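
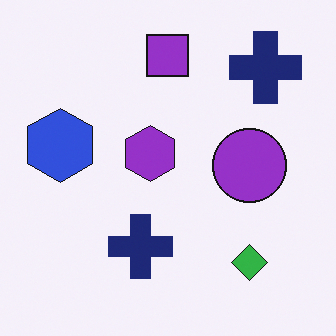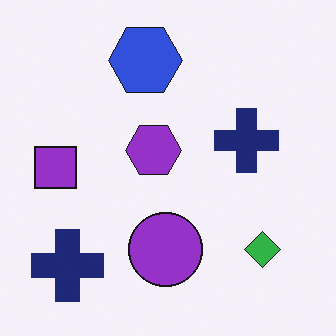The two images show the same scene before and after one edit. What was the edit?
The transformation is: transposed (reflected across the top-left ↔ bottom-right diagonal).

Shapes have swapped their row and column positions — what was in the top-right is now in the bottom-left — a diagonal reflection.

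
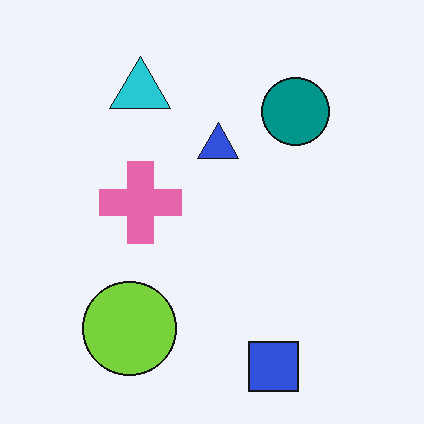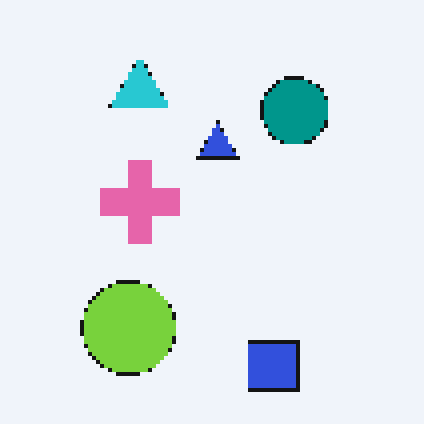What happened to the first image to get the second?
The image was mildly pixelated.

Shapes are reduced to large square blocks; fine edges and outlines are lost — a downscale-then-upscale (mosaic) effect.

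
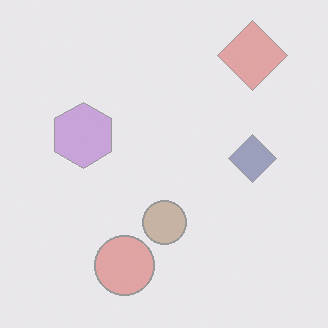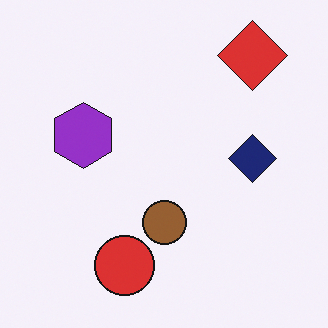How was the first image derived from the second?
This is the original image washed out (contrast reduced).

Tones are pushed toward mid-grey across the whole image — a global contrast change.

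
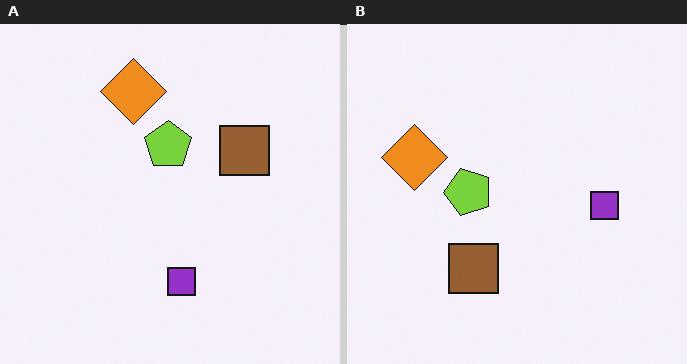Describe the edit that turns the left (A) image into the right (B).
The image was transposed (reflected across the top-left ↔ bottom-right diagonal).

Shapes have swapped their row and column positions — what was in the top-right is now in the bottom-left — a diagonal reflection.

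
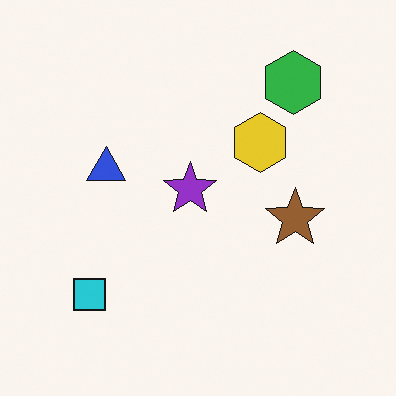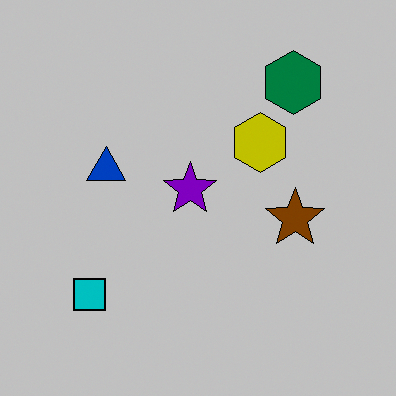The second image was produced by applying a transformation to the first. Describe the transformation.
It was aggressively posterized.

Each flat color has snapped to a coarser quantized level — most visibly, the near-white background has dropped to a flat grey.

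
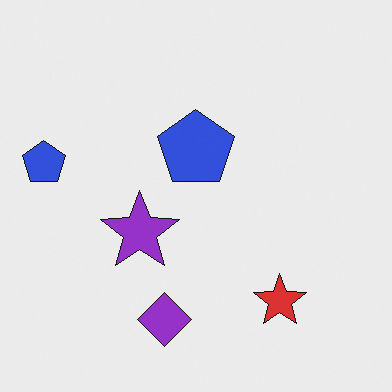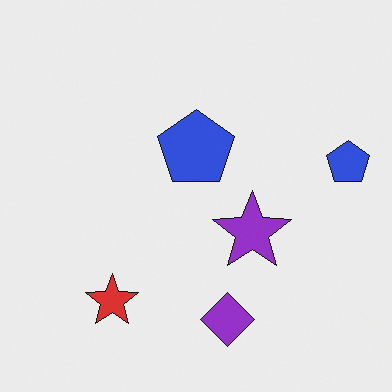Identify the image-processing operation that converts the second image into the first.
It was flipped horizontally (left ↔ right).

The red star is in the bottom-left of the second image and the bottom-right of the first — shapes on opposite sides of the vertical midline have swapped in a mirror flip.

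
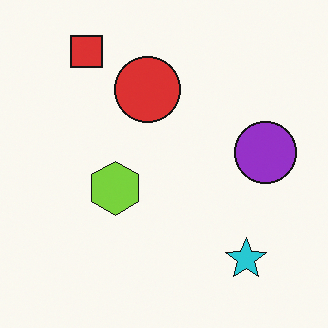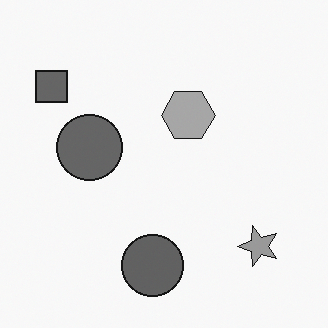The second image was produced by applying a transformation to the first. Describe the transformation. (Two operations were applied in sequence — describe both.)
The transformation is: transposed (reflected across the top-left ↔ bottom-right diagonal), then converted to grayscale.

Shapes have swapped their row and column positions — what was in the top-right is now in the bottom-left — a diagonal reflection. All color is removed — every shape is now a shade of grey.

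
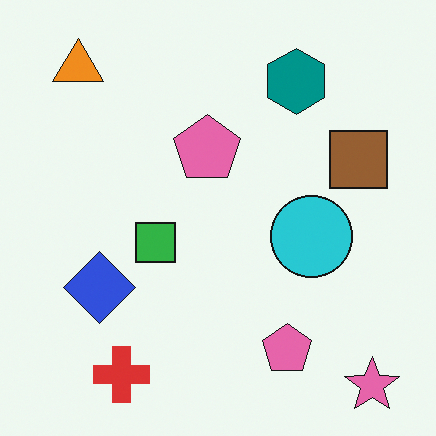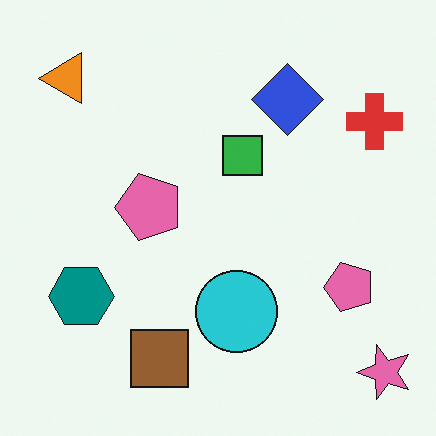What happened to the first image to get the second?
Transposed (reflected across the top-left ↔ bottom-right diagonal).

Shapes have swapped their row and column positions — what was in the top-right is now in the bottom-left — a diagonal reflection.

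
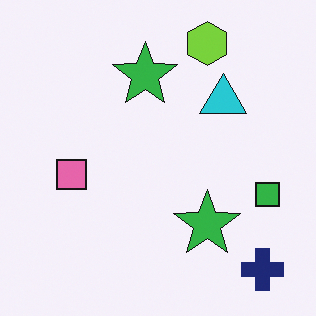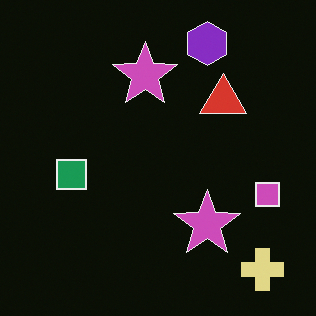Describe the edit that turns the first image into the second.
This is the original image color-inverted (negative).

The light background has become dark and every shape's color is its complement — a photographic negative.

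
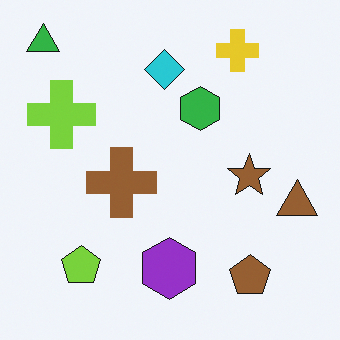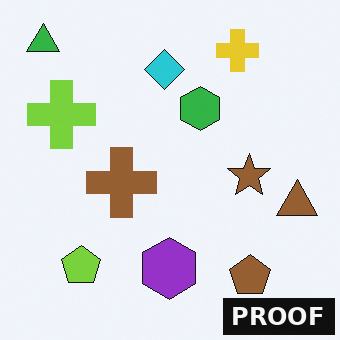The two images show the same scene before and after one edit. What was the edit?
Watermarked with the text "PROOF" in the lower-right corner.

A dark label reading "PROOF" appears in the lower-right corner.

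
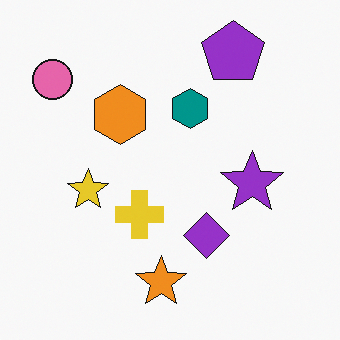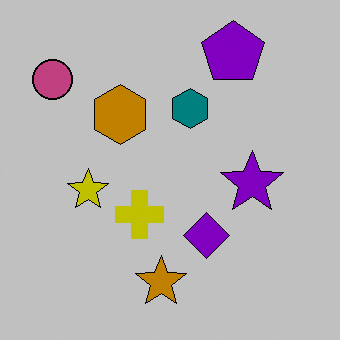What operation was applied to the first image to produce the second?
It was heavily posterized to just a handful of flat colors.

Each flat color has snapped to a coarser quantized level — most visibly, the near-white background has dropped to a flat grey.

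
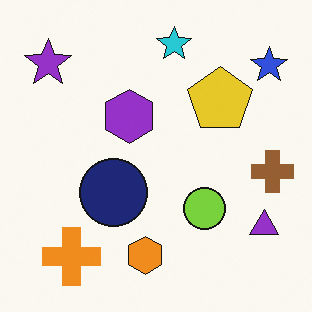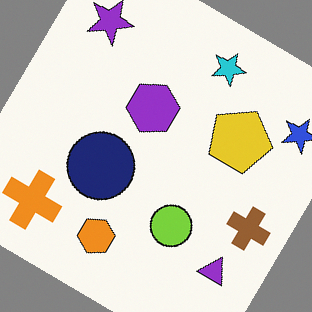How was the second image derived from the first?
Rotated clockwise by a large amount — several tens of degrees.

Every shape is tilted by the same angle and the image corners show triangular fill wedges — a whole-image rotation by a non-right angle.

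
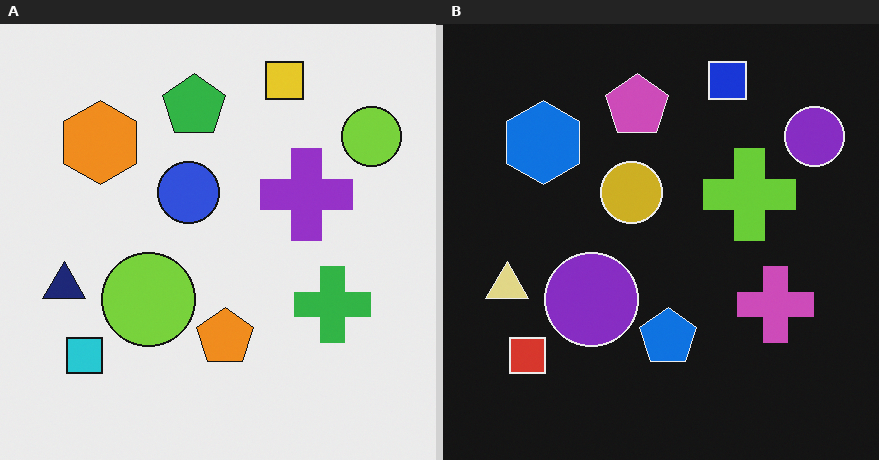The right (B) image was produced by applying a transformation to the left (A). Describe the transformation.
This is the original image color-inverted (negative).

The light background has become dark and every shape's color is its complement — a photographic negative.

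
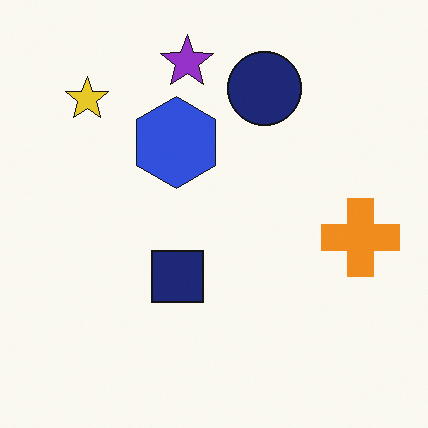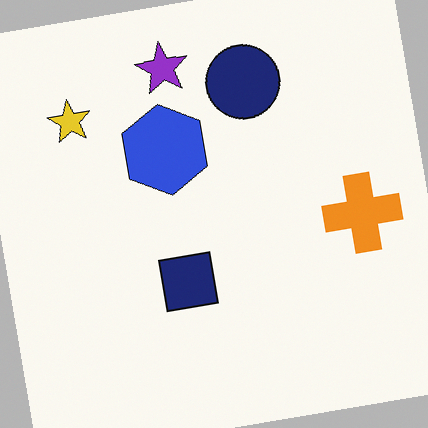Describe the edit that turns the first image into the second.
This is the original image rotated counter-clockwise by a slight angle.

Every shape is tilted by the same angle and the image corners show triangular fill wedges — a whole-image rotation by a non-right angle.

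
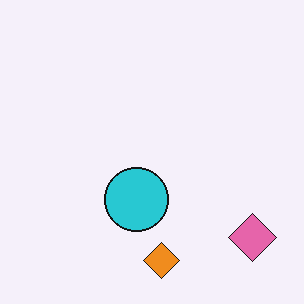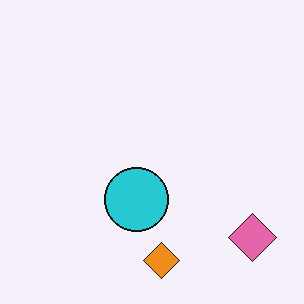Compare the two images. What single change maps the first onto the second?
JPEG-compressed with visible artifacts.

Blocky 8×8 compression artifacts appear around shape edges and the flat background shows ringing — characteristic JPEG degradation.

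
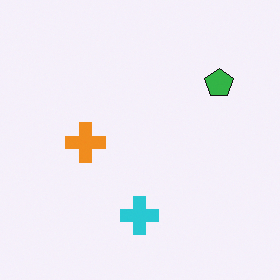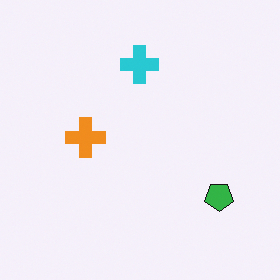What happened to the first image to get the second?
It was flipped vertically (top ↔ bottom).

The cyan cross is in the bottom of the first image and the top of the second — shapes on opposite sides of the horizontal midline have swapped in a mirror flip.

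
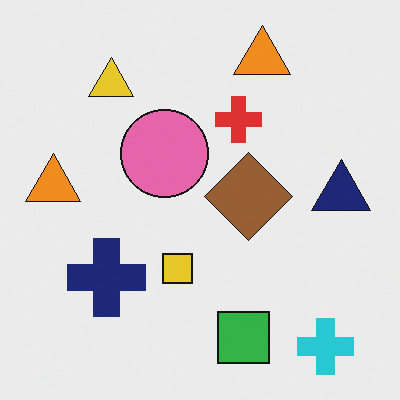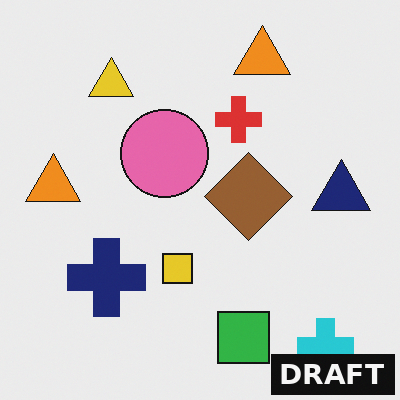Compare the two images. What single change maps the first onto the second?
The second image is the first watermarked with the text "DRAFT" in the lower-right corner.

A dark label reading "DRAFT" appears in the lower-right corner.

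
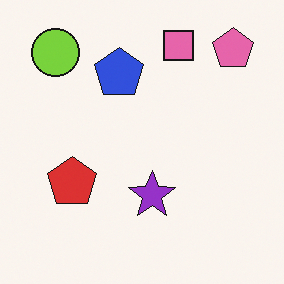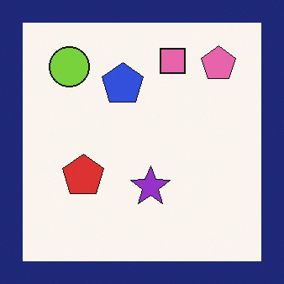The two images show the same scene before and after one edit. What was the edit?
The transformation is: framed with a navy border.

A solid navy frame runs around the edge of the second image, with the content slightly shrunk inside it.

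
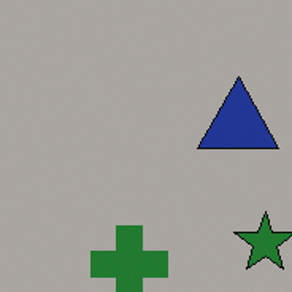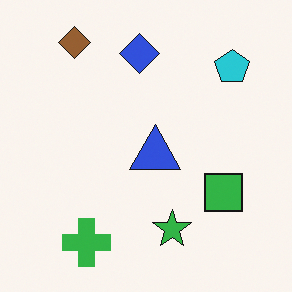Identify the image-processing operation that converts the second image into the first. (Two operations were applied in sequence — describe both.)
The image was darkened a lot, then cropped slightly and scaled back up.

Every pixel — background and shapes alike — is uniformly darkened. The visible shapes are larger and the field of view is narrower; shapes near the original edges may be partly or wholly outside the frame — a crop-and-rescale.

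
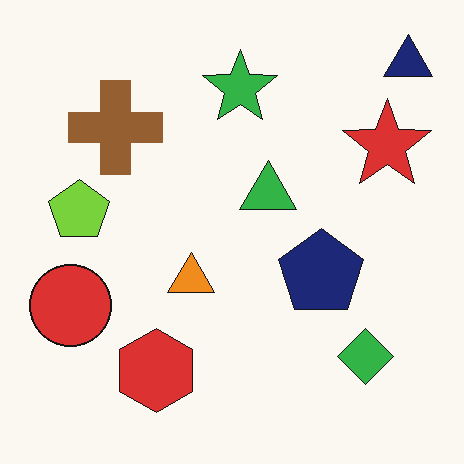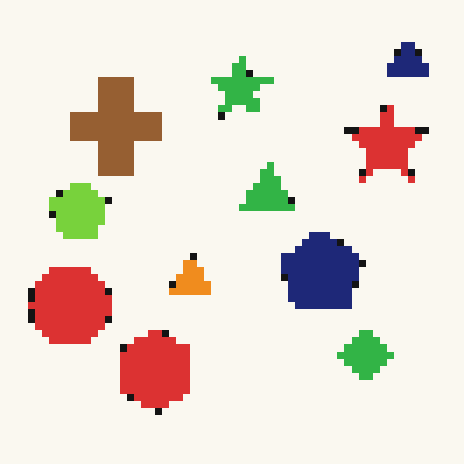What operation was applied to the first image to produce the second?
Pixelated into visible square blocks.

Shapes are reduced to large square blocks; fine edges and outlines are lost — a downscale-then-upscale (mosaic) effect.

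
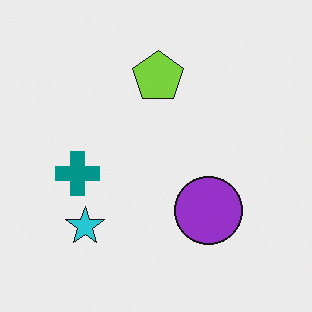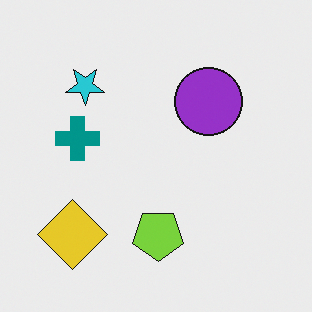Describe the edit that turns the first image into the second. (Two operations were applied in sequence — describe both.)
The transformation is: flipped vertically (top ↔ bottom), then overlaid with an additional yellow diamond.

The lime pentagon is in the top of the first image and the bottom of the second — shapes on opposite sides of the horizontal midline have swapped in a mirror flip. A yellow diamond appears in the second image that is absent from the first.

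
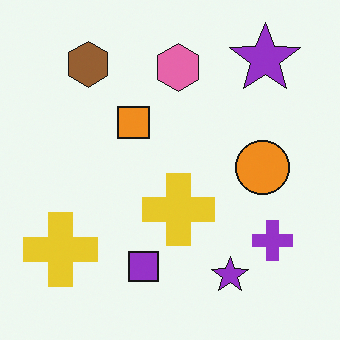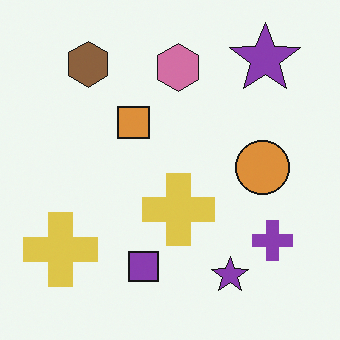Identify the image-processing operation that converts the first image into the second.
The second image is the first slightly desaturated.

All colors are more muted and greyish — a global saturation change.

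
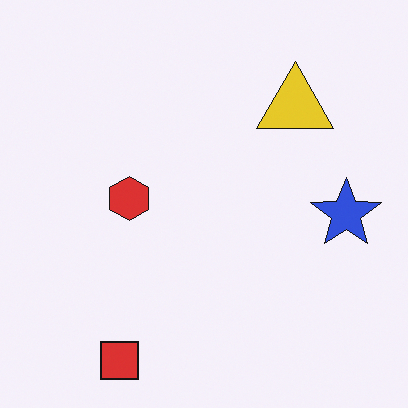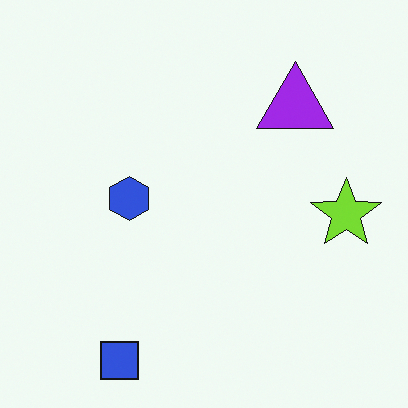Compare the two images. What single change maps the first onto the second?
It was hue-shifted by a large amount.

Every shape's color has rotated by the same amount around the hue wheel — a uniform hue shift.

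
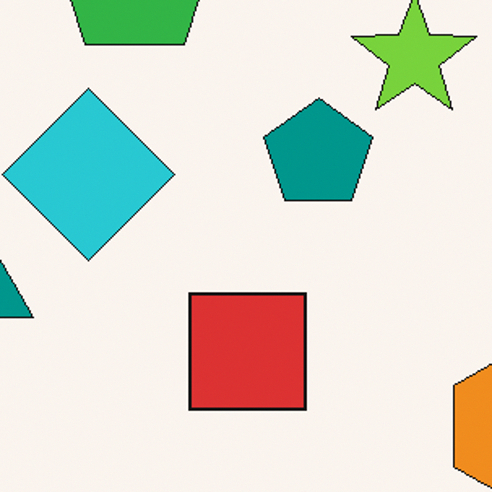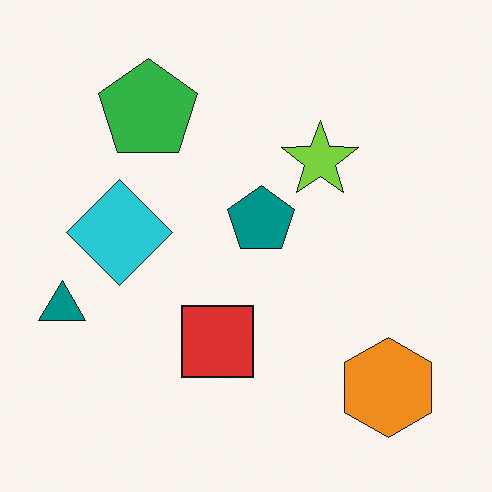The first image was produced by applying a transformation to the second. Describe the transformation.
It was cropped to a noticeably smaller region and rescaled.

The visible shapes are larger and the field of view is narrower; shapes near the original edges may be partly or wholly outside the frame — a crop-and-rescale.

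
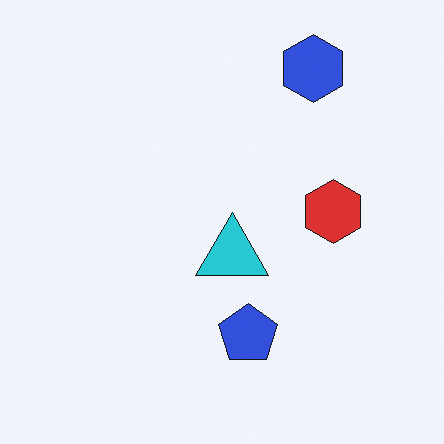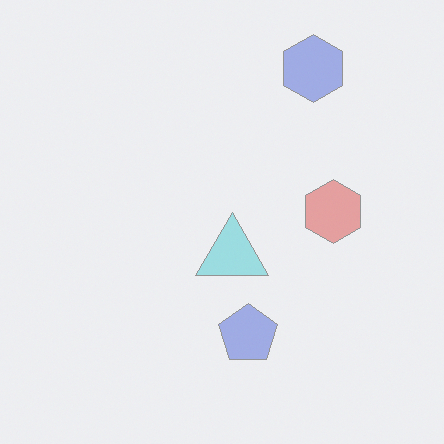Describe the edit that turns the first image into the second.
It was washed out (contrast reduced).

Tones are pushed toward mid-grey across the whole image — a global contrast change.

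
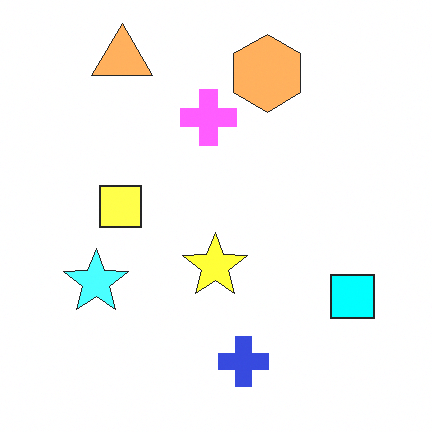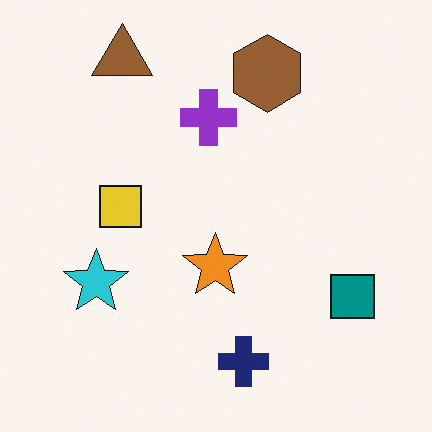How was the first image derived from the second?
It was substantially brightened.

Every pixel — background and shapes alike — is uniformly brightened.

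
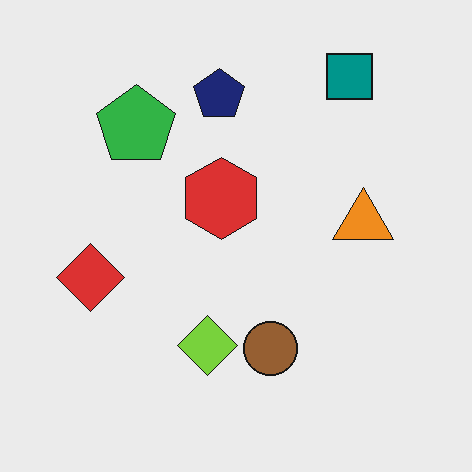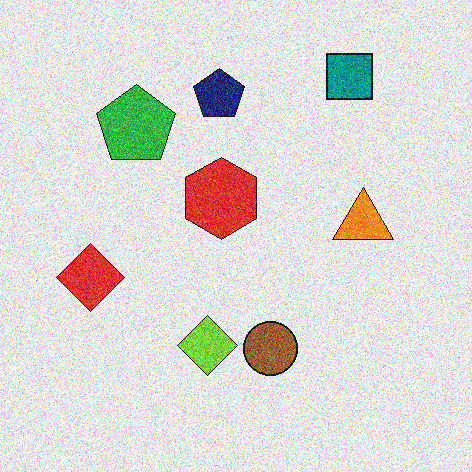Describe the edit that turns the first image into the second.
The transformation is: degraded with heavy additive noise.

Random speckle covers the whole image, including the flat background.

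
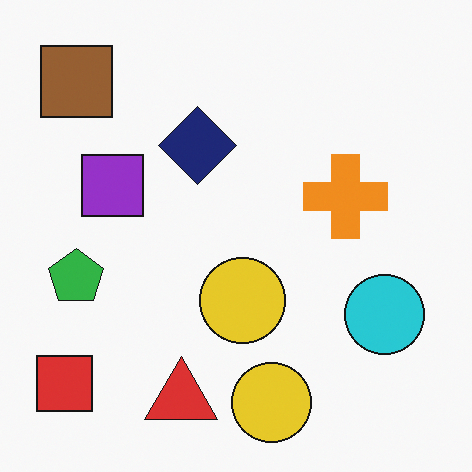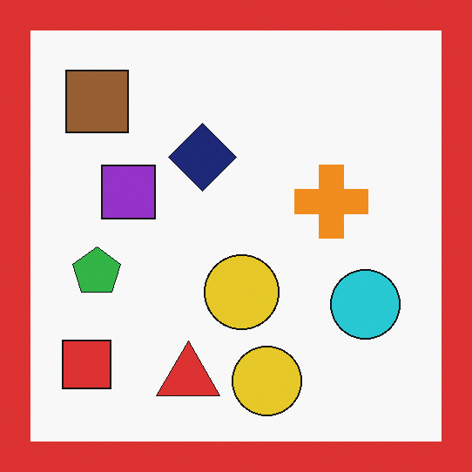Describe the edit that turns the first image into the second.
It was framed with a red border.

A solid red frame runs around the edge of the second image, with the content slightly shrunk inside it.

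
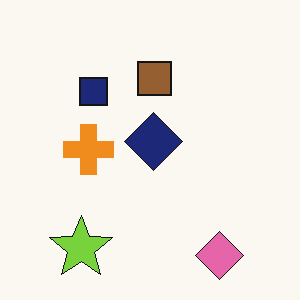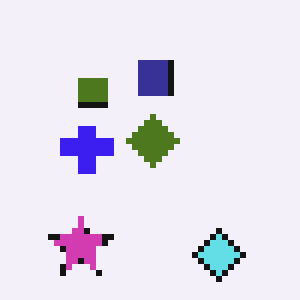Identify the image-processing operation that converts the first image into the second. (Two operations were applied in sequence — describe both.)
The transformation is: hue-shifted through roughly half the color wheel, then pixelated into visible square blocks.

Every shape's color has rotated by the same amount around the hue wheel — a uniform hue shift. Shapes are reduced to large square blocks; fine edges and outlines are lost — a downscale-then-upscale (mosaic) effect.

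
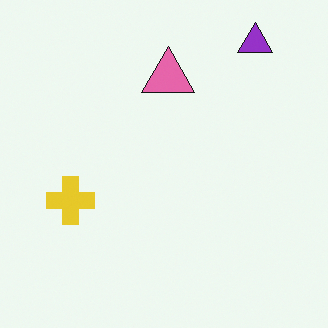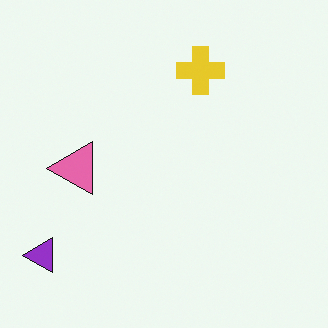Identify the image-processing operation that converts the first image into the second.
The image was transposed (reflected across the top-left ↔ bottom-right diagonal).

Shapes have swapped their row and column positions — what was in the top-right is now in the bottom-left — a diagonal reflection.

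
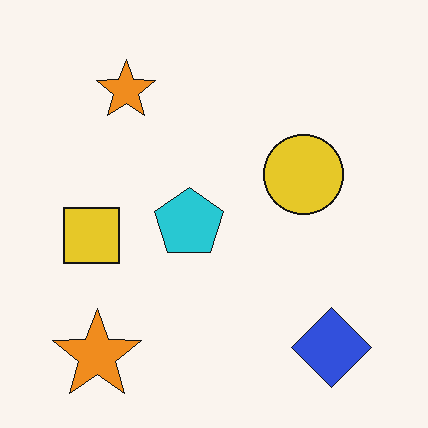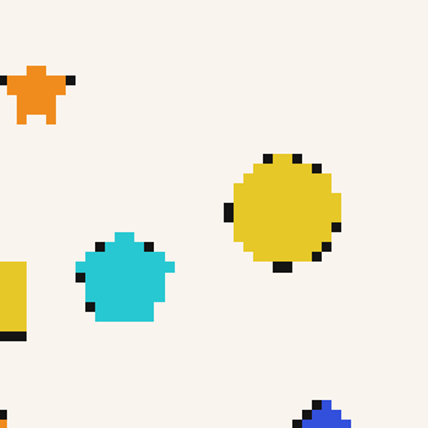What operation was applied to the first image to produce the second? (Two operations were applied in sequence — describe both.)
The transformation is: moderately pixelated, then cropped slightly and scaled back up.

Shapes are reduced to large square blocks; fine edges and outlines are lost — a downscale-then-upscale (mosaic) effect. The visible shapes are larger and the field of view is narrower; shapes near the original edges may be partly or wholly outside the frame — a crop-and-rescale.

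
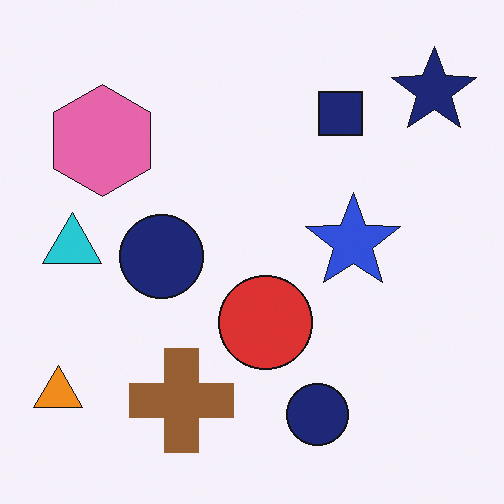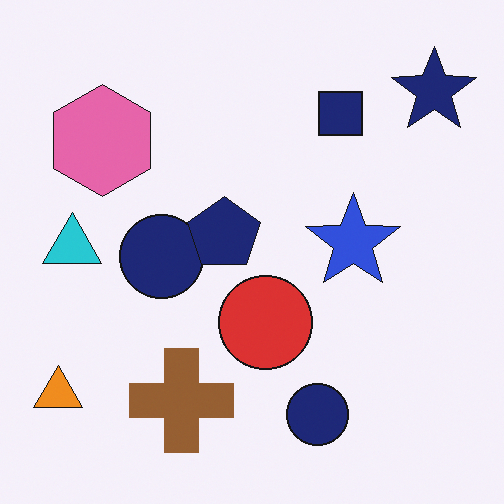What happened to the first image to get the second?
The second image is the first overlaid with an additional navy pentagon.

A navy pentagon appears in the second image that is absent from the first.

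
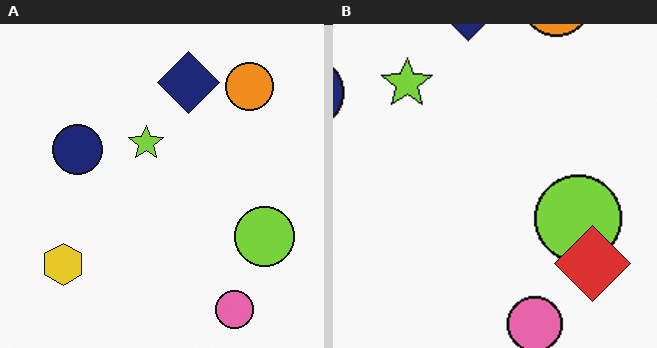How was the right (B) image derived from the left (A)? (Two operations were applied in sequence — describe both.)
This is the original image cropped to a modestly smaller region and rescaled, then overlaid with an additional red diamond.

The visible shapes are larger and the field of view is narrower; shapes near the original edges may be partly or wholly outside the frame — a crop-and-rescale. A red diamond appears in the right (B) image that is absent from the left (A).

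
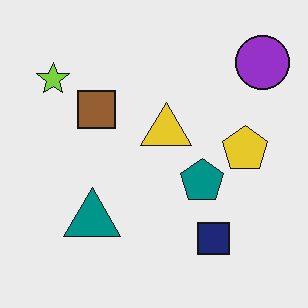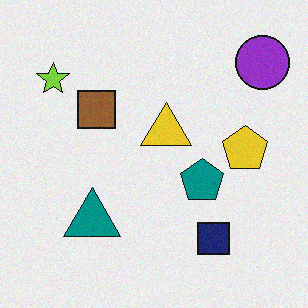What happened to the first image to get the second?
This is the original image degraded with a light layer of grain.

Random speckle covers the whole image, including the flat background.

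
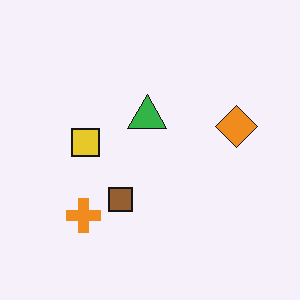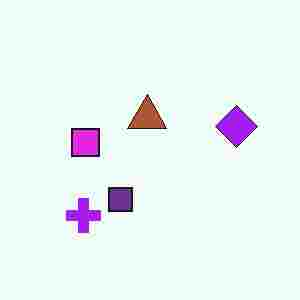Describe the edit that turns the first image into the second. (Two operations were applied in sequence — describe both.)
It was hue-shifted through roughly half the color wheel, then degraded with heavy JPEG compression.

Every shape's color has rotated by the same amount around the hue wheel — a uniform hue shift. Blocky 8×8 compression artifacts appear around shape edges and the flat background shows ringing — characteristic JPEG degradation.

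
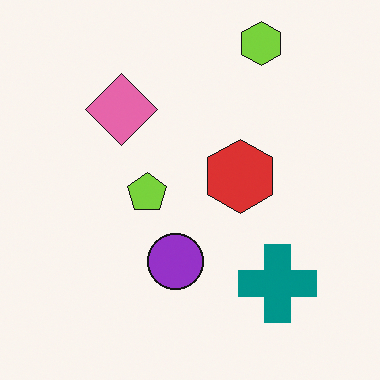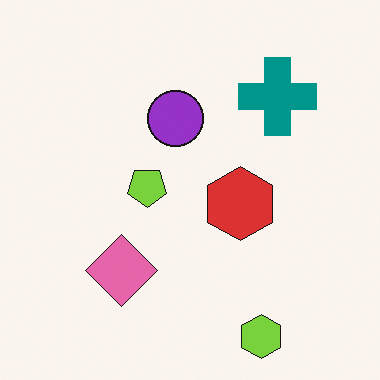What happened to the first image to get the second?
The image was flipped vertically (top ↔ bottom).

The lime hexagon is in the top-right of the first image and the bottom-right of the second — shapes on opposite sides of the horizontal midline have swapped in a mirror flip.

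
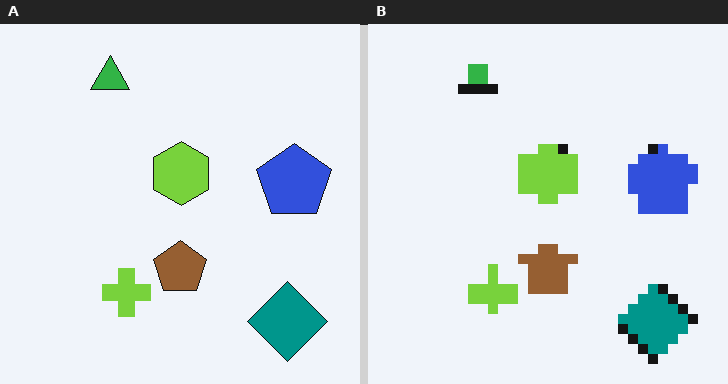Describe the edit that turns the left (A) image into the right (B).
Coarsely pixelated.

Shapes are reduced to large square blocks; fine edges and outlines are lost — a downscale-then-upscale (mosaic) effect.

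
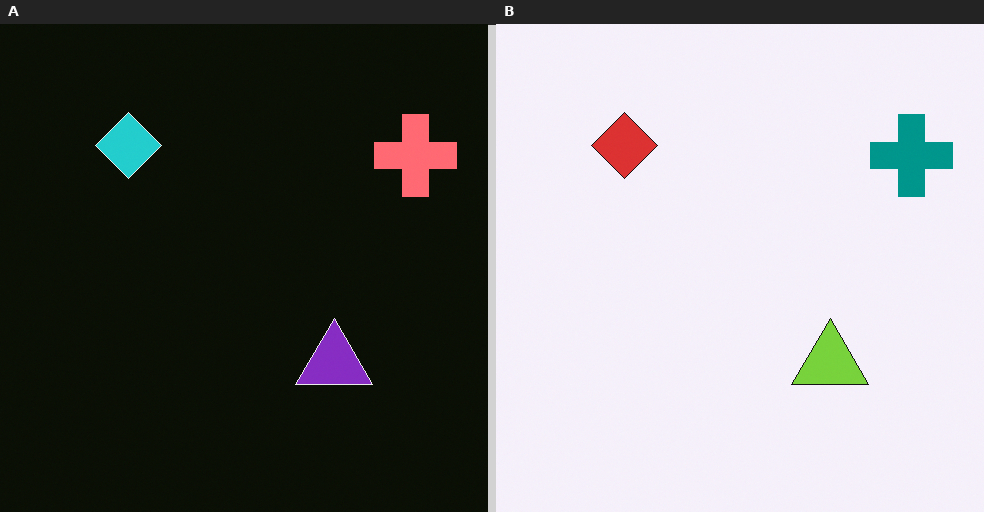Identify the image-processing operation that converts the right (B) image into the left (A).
The left (A) image is the right (B) color-inverted (negative).

The light background has become dark and every shape's color is its complement — a photographic negative.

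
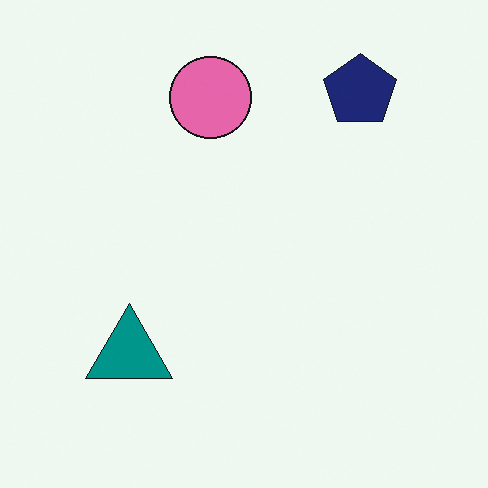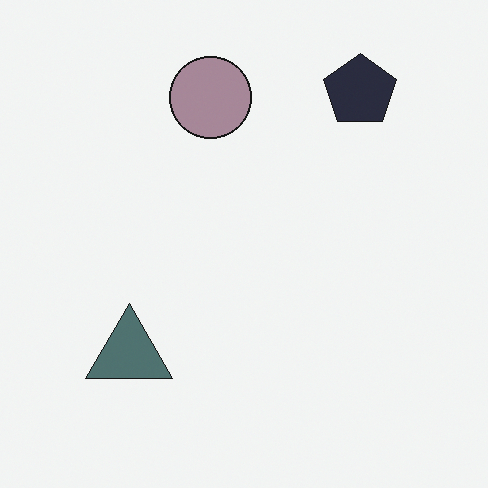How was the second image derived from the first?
Made much more muted (saturation change).

All colors are more muted and greyish — a global saturation change.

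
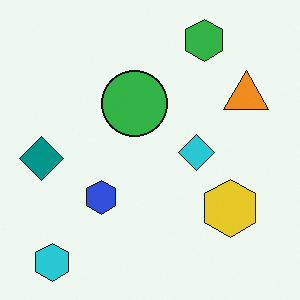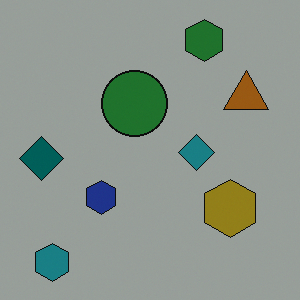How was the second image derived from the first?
The image was darkened a lot.

Every pixel — background and shapes alike — is uniformly darkened.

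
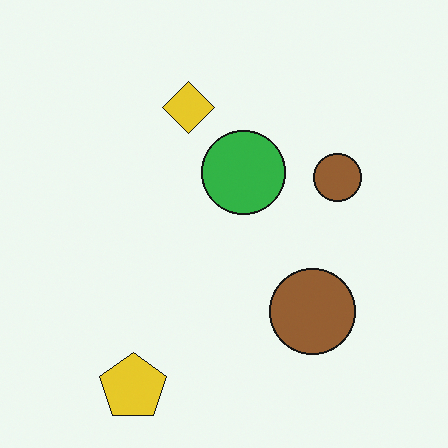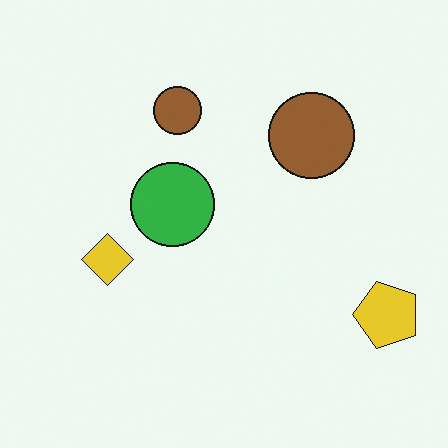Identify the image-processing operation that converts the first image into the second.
The second image is the first rotated 90° counter-clockwise.

The yellow pentagon sits in the bottom-left of the first image and the bottom-right of the second — consistent with a whole-image 90° counter-clockwise rotation.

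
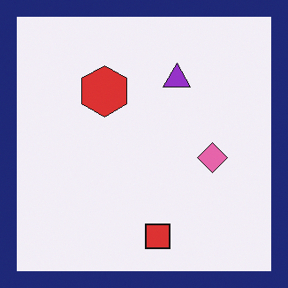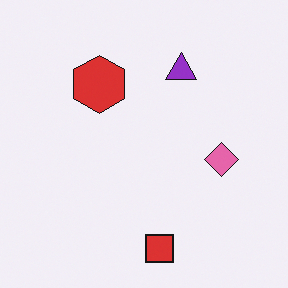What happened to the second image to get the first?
The transformation is: framed with a navy border.

A solid navy frame runs around the edge of the first image, with the content slightly shrunk inside it.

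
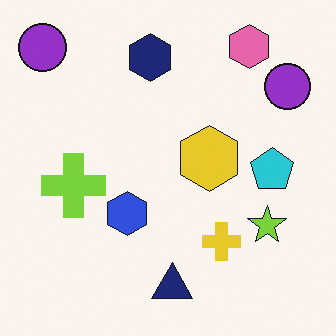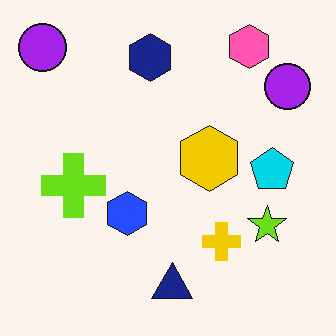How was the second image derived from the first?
The second image is the first slightly oversaturated.

All colors are more vivid — a global saturation change.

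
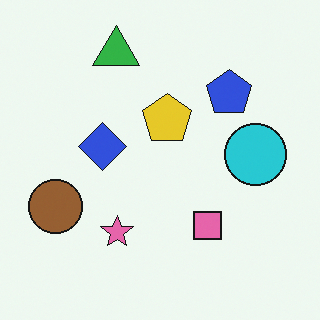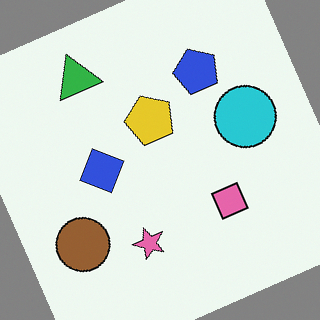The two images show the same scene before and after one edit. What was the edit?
This is the original image rotated counter-clockwise by a clearly visible amount.

Every shape is tilted by the same angle and the image corners show triangular fill wedges — a whole-image rotation by a non-right angle.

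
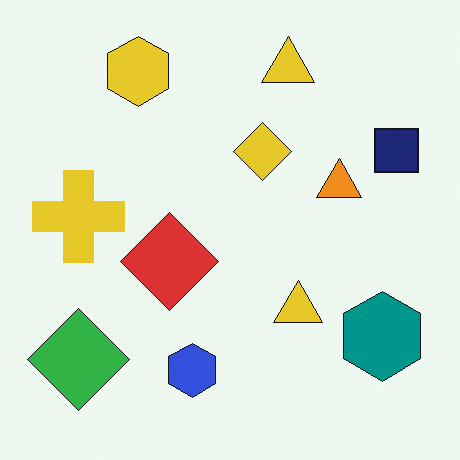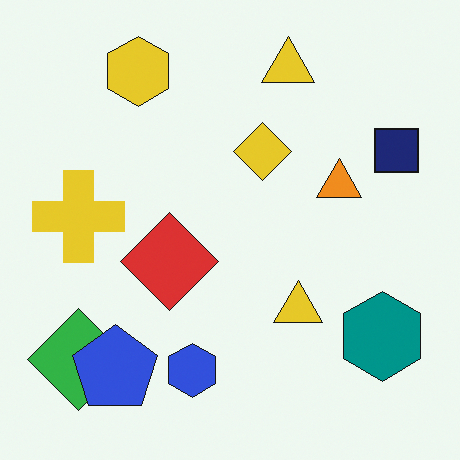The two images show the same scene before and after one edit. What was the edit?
The image was overlaid with an additional blue pentagon.

A blue pentagon appears in the second image that is absent from the first.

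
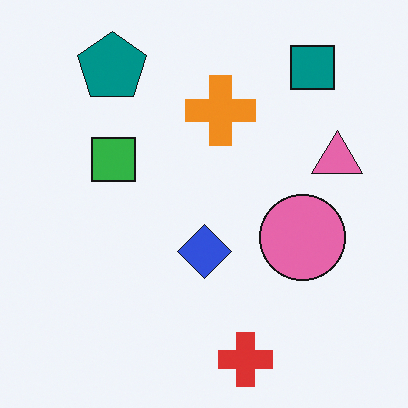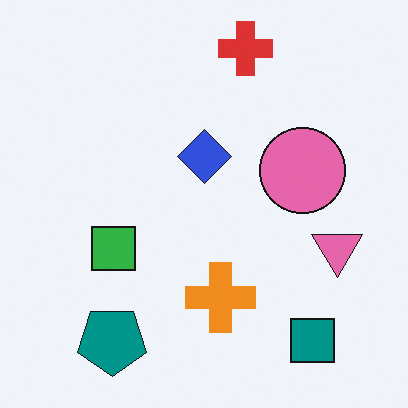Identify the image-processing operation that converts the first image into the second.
The transformation is: flipped vertically (top ↔ bottom).

The red cross is in the bottom of the first image and the top of the second — shapes on opposite sides of the horizontal midline have swapped in a mirror flip.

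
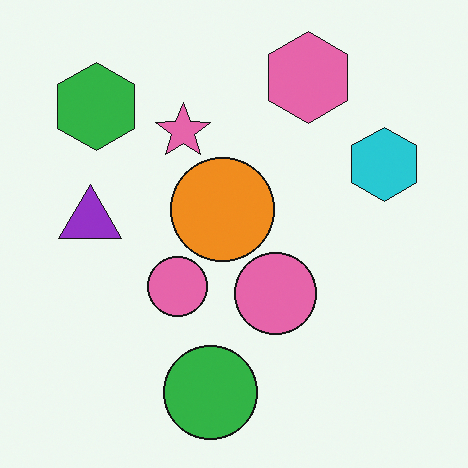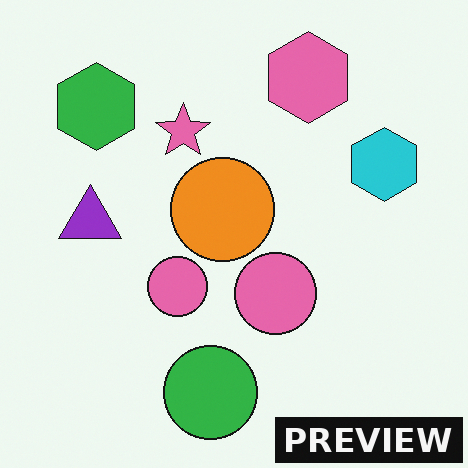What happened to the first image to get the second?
It was watermarked with the text "PREVIEW" in the lower-right corner.

A dark label reading "PREVIEW" appears in the lower-right corner.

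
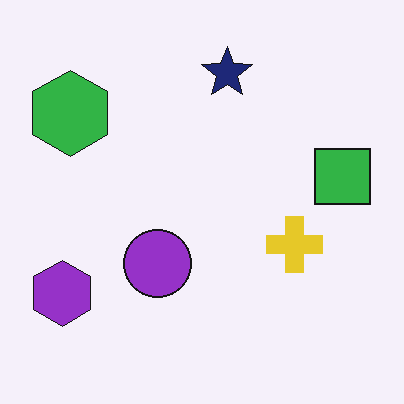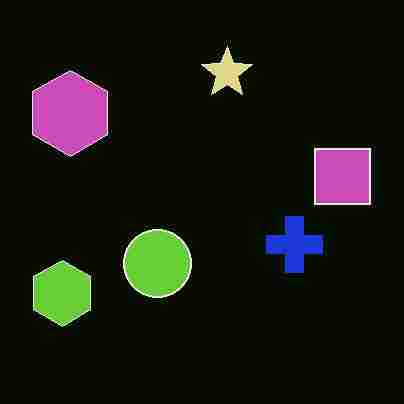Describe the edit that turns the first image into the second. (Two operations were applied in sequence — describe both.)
This is the original image color-inverted (negative), then heavily JPEG-compressed with obvious blocking artifacts.

The light background has become dark and every shape's color is its complement — a photographic negative. Blocky 8×8 compression artifacts appear around shape edges and the flat background shows ringing — characteristic JPEG degradation.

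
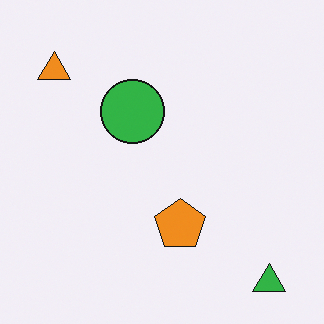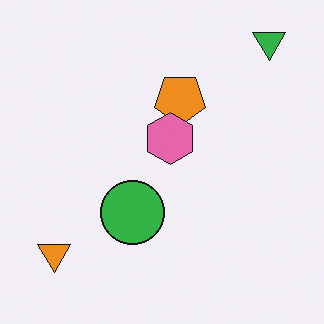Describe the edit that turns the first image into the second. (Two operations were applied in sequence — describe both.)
The second image is the first flipped vertically (top ↔ bottom), then overlaid with an additional pink hexagon.

The green triangle is in the bottom-right of the first image and the top-right of the second — shapes on opposite sides of the horizontal midline have swapped in a mirror flip. A pink hexagon appears in the second image that is absent from the first.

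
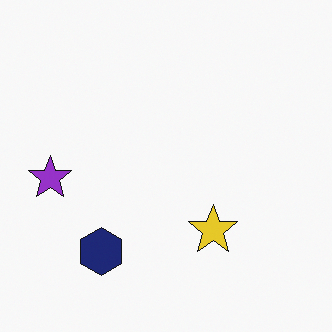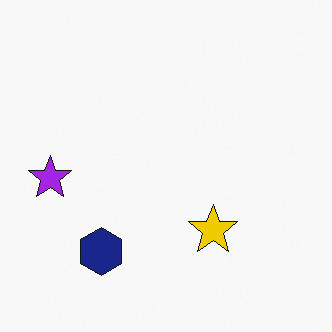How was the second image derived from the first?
Slightly oversaturated.

All colors are more vivid — a global saturation change.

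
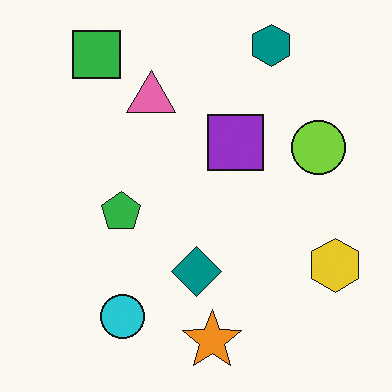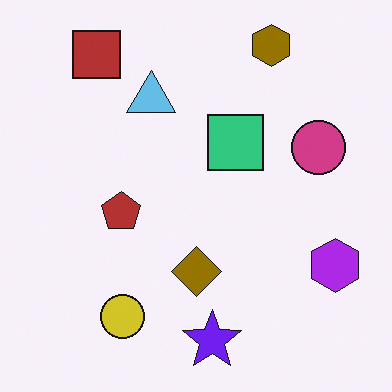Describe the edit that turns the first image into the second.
This is the original image hue-shifted through roughly half the color wheel.

Every shape's color has rotated by the same amount around the hue wheel — a uniform hue shift.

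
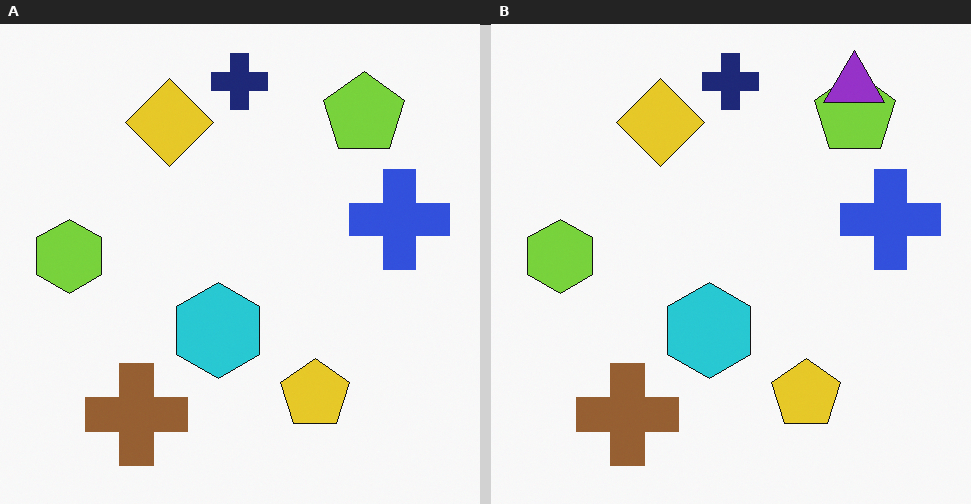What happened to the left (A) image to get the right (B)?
This is the original image overlaid with an additional purple triangle.

A purple triangle appears in the right (B) image that is absent from the left (A).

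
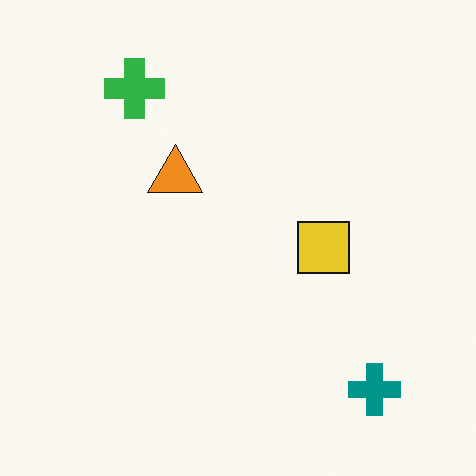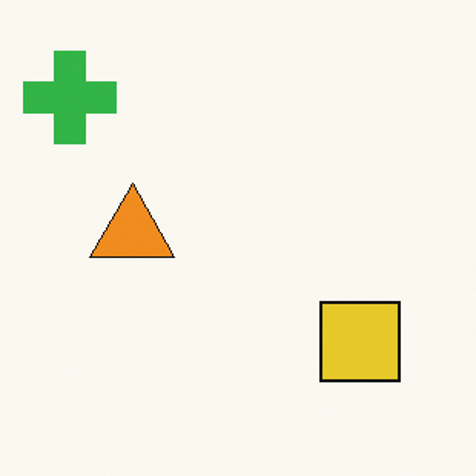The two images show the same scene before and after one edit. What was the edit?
This is the original image cropped slightly and scaled back up.

The visible shapes are larger and the field of view is narrower; shapes near the original edges may be partly or wholly outside the frame — a crop-and-rescale.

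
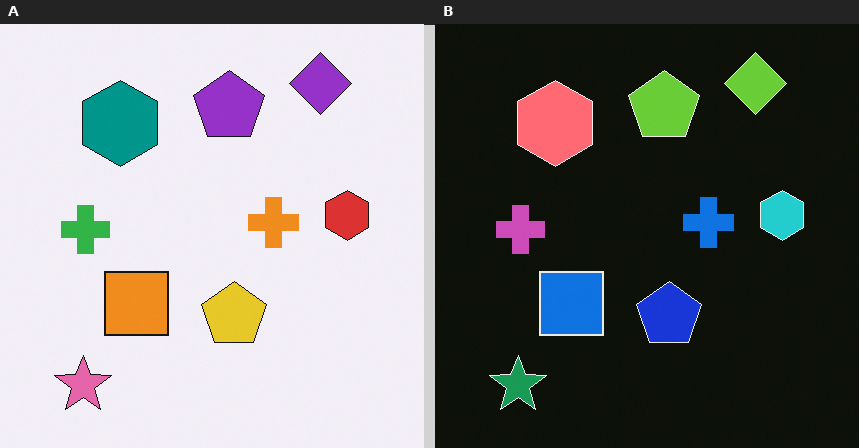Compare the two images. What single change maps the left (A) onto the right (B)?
The right (B) image is the left (A) color-inverted (negative).

The light background has become dark and every shape's color is its complement — a photographic negative.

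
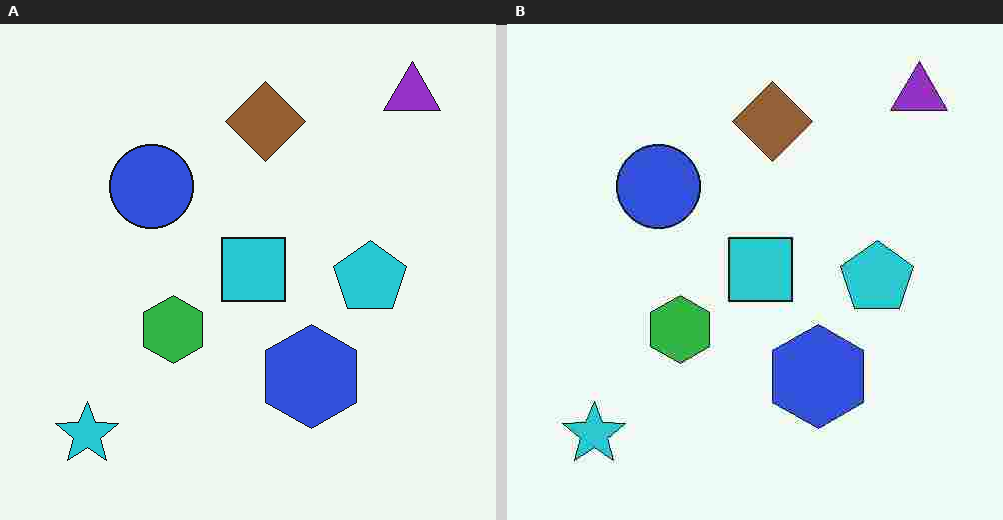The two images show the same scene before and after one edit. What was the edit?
The right (B) image is the left (A) degraded with heavy JPEG compression.

Blocky 8×8 compression artifacts appear around shape edges and the flat background shows ringing — characteristic JPEG degradation.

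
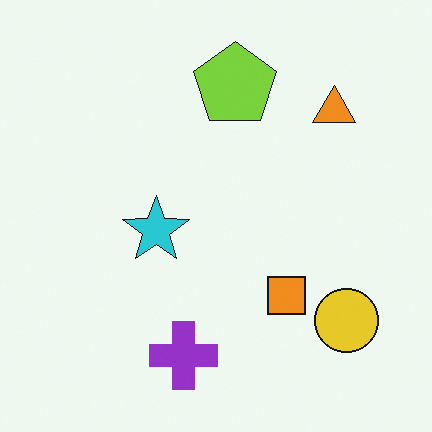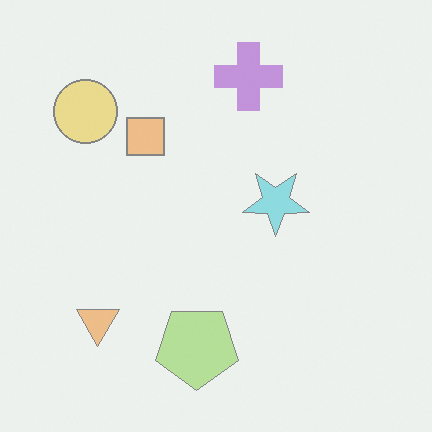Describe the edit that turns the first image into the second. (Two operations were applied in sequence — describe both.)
Given much lower contrast, then rotated 180°.

Tones are pushed toward mid-grey across the whole image — a global contrast change. The yellow circle sits in the bottom-right of the first image and the top-left of the second — consistent with a whole-image 180° rotation.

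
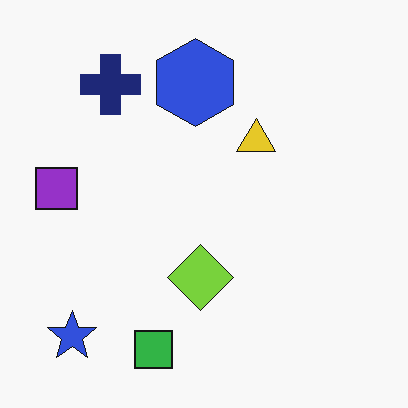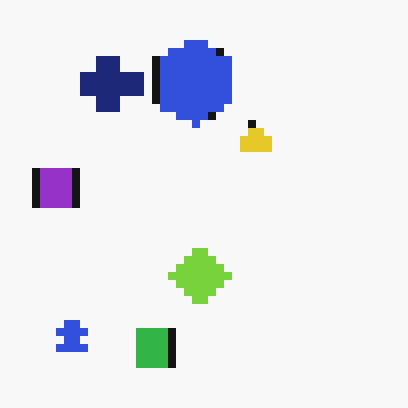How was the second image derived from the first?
The image was moderately pixelated.

Shapes are reduced to large square blocks; fine edges and outlines are lost — a downscale-then-upscale (mosaic) effect.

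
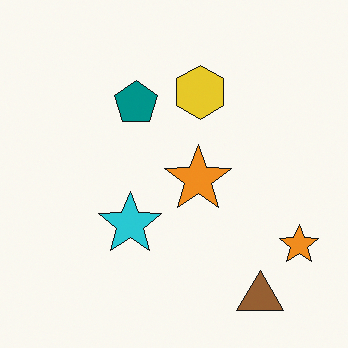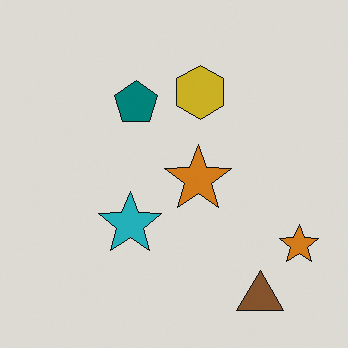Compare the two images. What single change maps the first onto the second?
The second image is the first darkened a little.

Every pixel — background and shapes alike — is uniformly darkened.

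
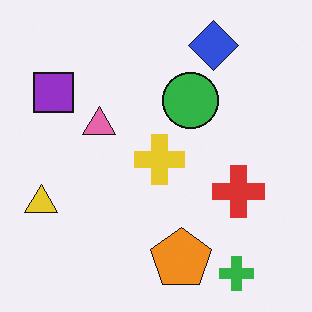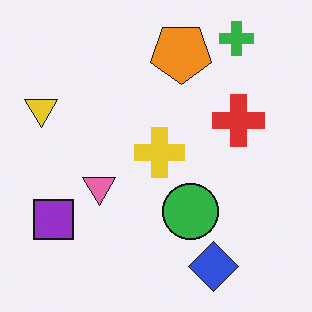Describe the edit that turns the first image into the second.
Flipped vertically (top ↔ bottom).

The green cross is in the bottom-right of the first image and the top-right of the second — shapes on opposite sides of the horizontal midline have swapped in a mirror flip.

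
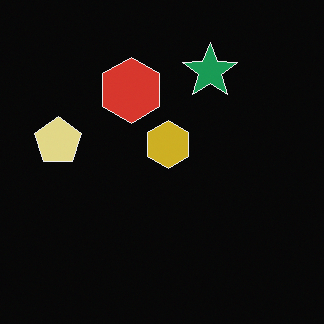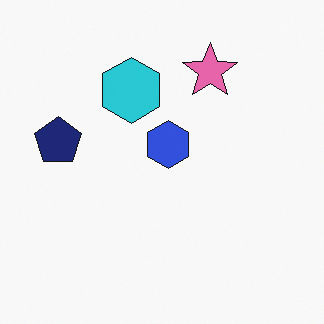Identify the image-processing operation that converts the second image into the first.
The image was color-inverted (negative).

The light background has become dark and every shape's color is its complement — a photographic negative.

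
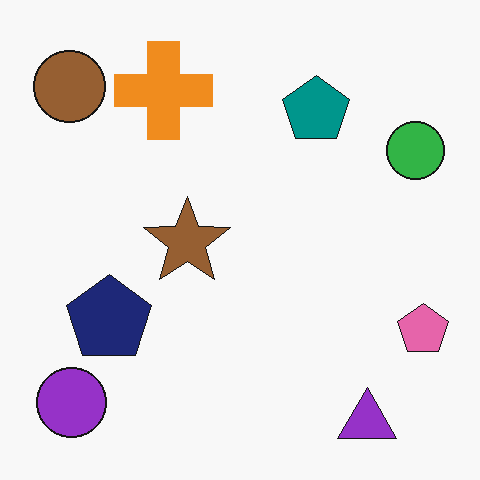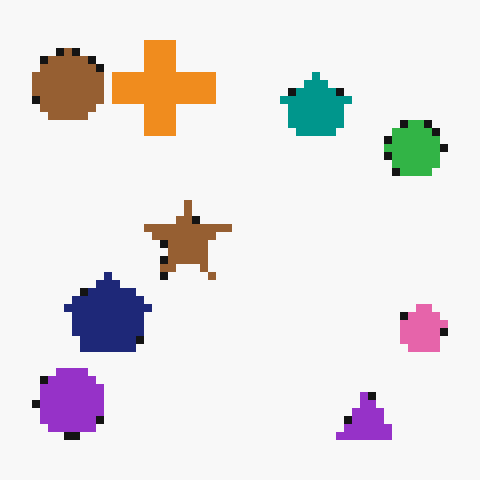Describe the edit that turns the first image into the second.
It was moderately pixelated.

Shapes are reduced to large square blocks; fine edges and outlines are lost — a downscale-then-upscale (mosaic) effect.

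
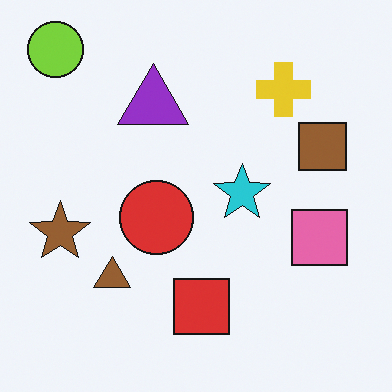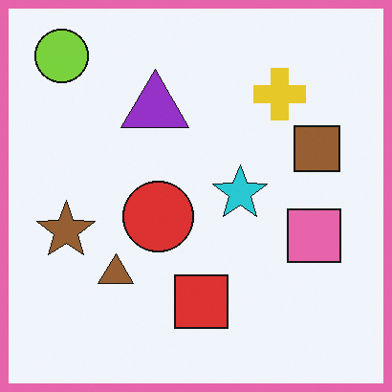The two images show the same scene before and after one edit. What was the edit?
The second image is the first framed with a pink border.

A solid pink frame runs around the edge of the second image, with the content slightly shrunk inside it.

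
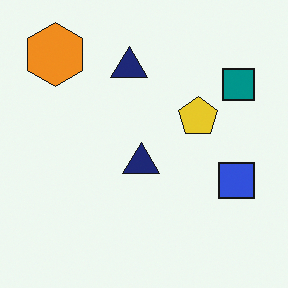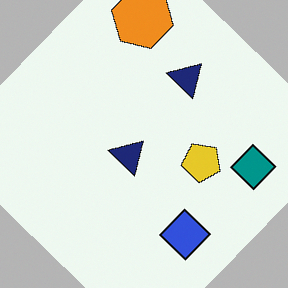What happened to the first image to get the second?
The transformation is: rotated clockwise by a large amount — several tens of degrees.

Every shape is tilted by the same angle and the image corners show triangular fill wedges — a whole-image rotation by a non-right angle.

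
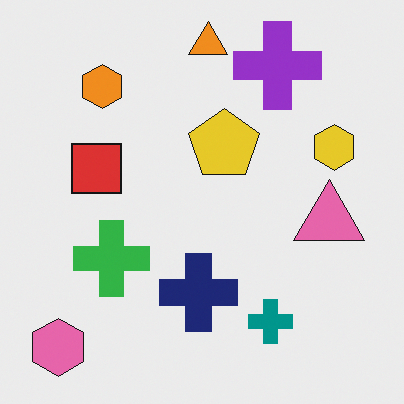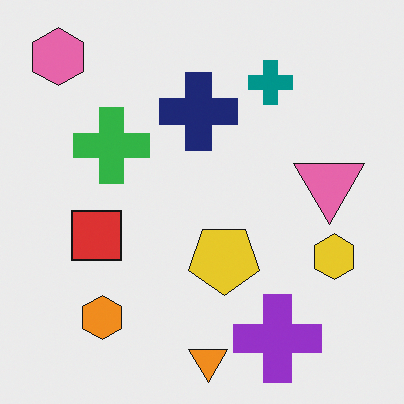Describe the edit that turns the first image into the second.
The transformation is: flipped vertically (top ↔ bottom).

The orange triangle is in the top of the first image and the bottom of the second — shapes on opposite sides of the horizontal midline have swapped in a mirror flip.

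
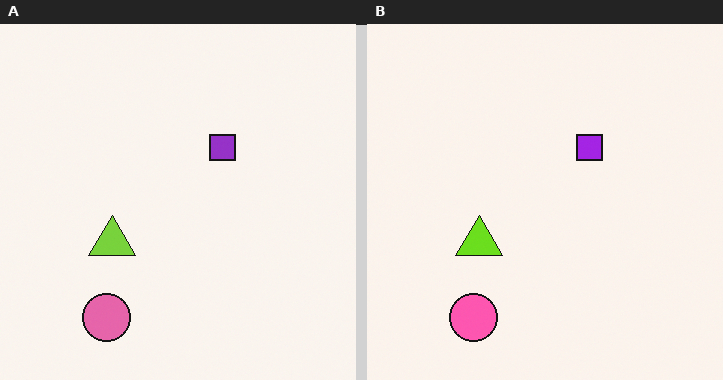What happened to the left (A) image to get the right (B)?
The image was slightly oversaturated.

All colors are more vivid — a global saturation change.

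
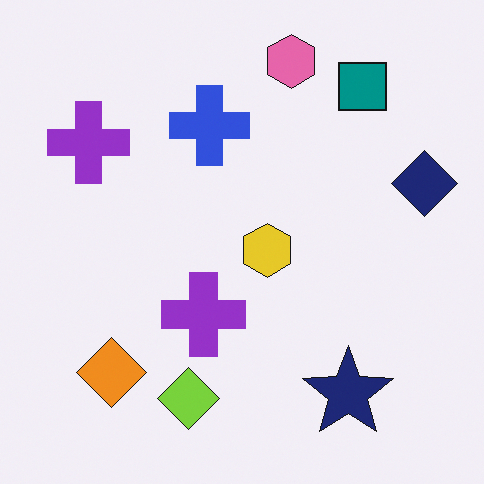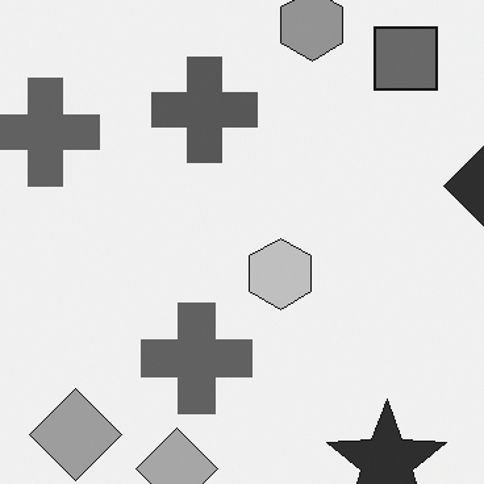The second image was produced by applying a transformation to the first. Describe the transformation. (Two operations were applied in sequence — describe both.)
It was converted to grayscale, then cropped to a modestly smaller region and rescaled.

All color is removed — every shape is now a shade of grey. The visible shapes are larger and the field of view is narrower; shapes near the original edges may be partly or wholly outside the frame — a crop-and-rescale.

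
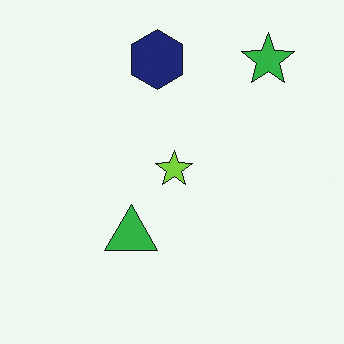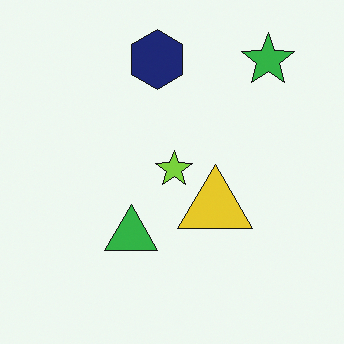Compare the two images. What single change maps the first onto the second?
It was overlaid with an additional yellow triangle.

A yellow triangle appears in the second image that is absent from the first.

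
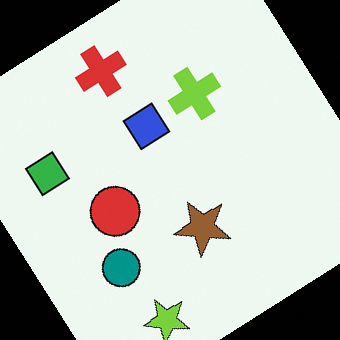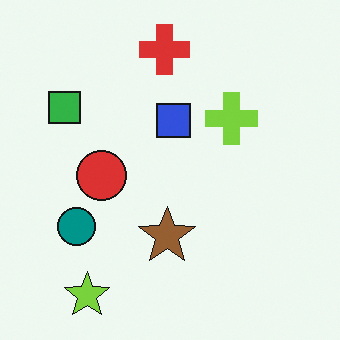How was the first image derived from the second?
It was rotated counter-clockwise by a large amount — several tens of degrees.

Every shape is tilted by the same angle and the image corners show triangular fill wedges — a whole-image rotation by a non-right angle.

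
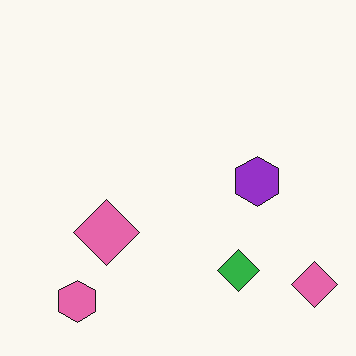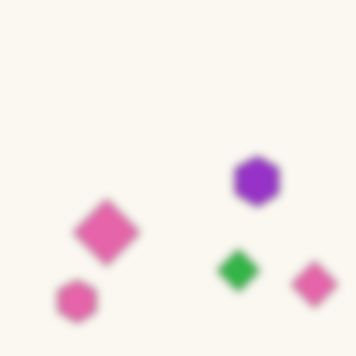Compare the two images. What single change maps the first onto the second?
The image was moderately blurred.

Shape edges and outlines are uniformly softened across the whole image.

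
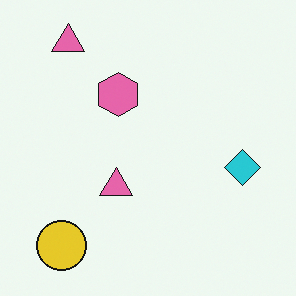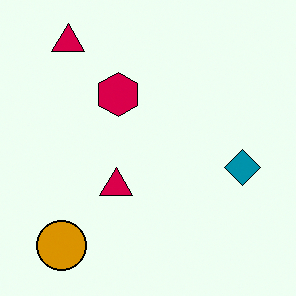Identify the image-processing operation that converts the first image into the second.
This is the original image boosted in contrast.

Tones are pushed away from mid-grey across the whole image — a global contrast change.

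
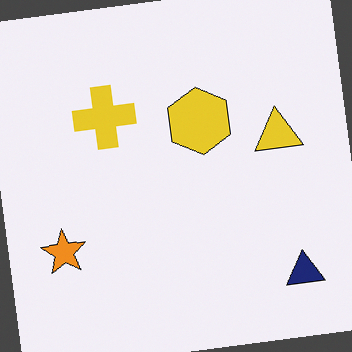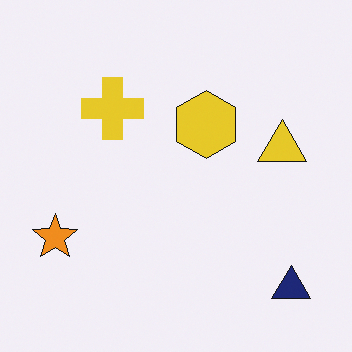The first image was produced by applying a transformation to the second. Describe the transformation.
This is the original image rotated counter-clockwise by a few degrees.

Every shape is tilted by the same angle and the image corners show triangular fill wedges — a whole-image rotation by a non-right angle.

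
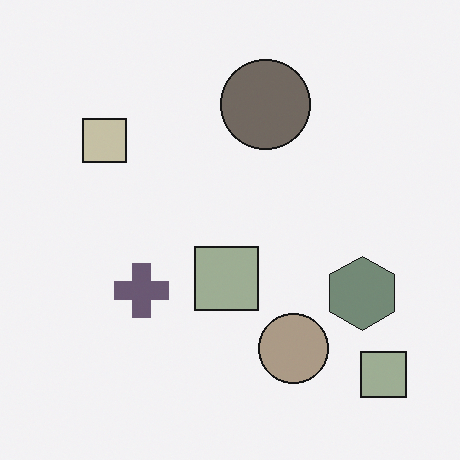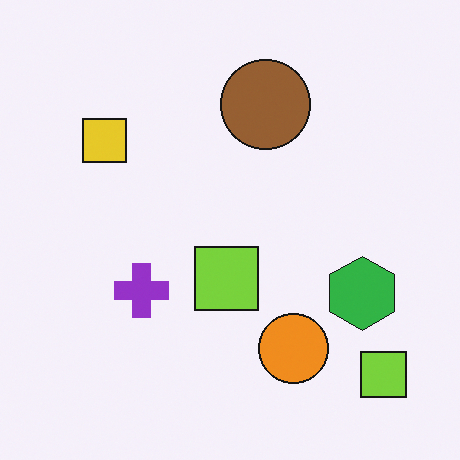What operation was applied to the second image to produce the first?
The transformation is: made much more muted (saturation change).

All colors are more muted and greyish — a global saturation change.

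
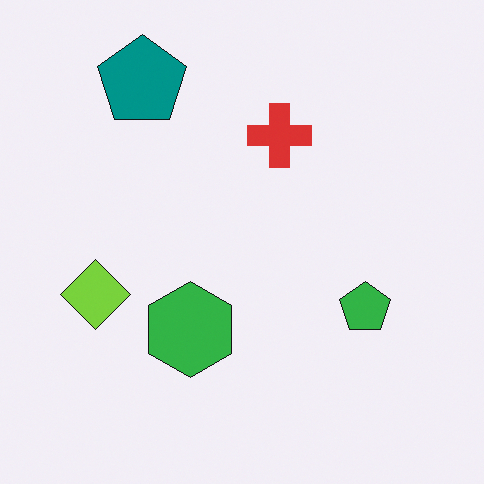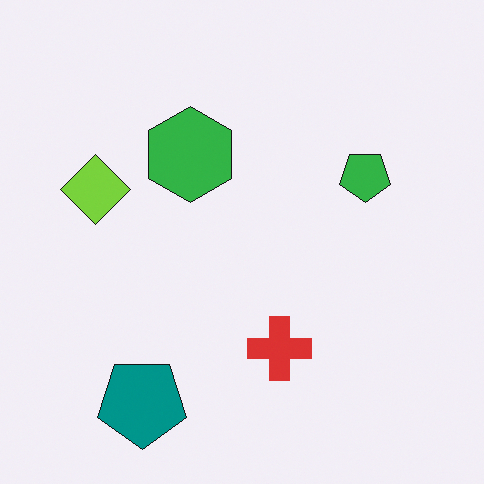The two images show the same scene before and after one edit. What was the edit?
The image was flipped vertically (top ↔ bottom).

The teal pentagon is in the top-left of the first image and the bottom-left of the second — shapes on opposite sides of the horizontal midline have swapped in a mirror flip.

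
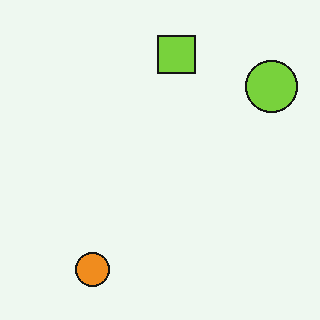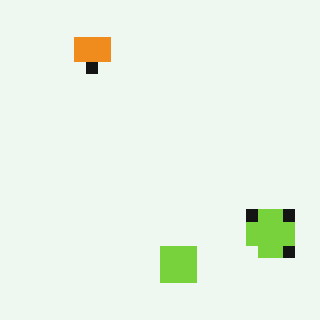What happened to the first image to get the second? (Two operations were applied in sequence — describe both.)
The transformation is: coarsely pixelated, then flipped vertically (top ↔ bottom).

Shapes are reduced to large square blocks; fine edges and outlines are lost — a downscale-then-upscale (mosaic) effect. The orange circle is in the bottom-left of the first image and the top-left of the second — shapes on opposite sides of the horizontal midline have swapped in a mirror flip.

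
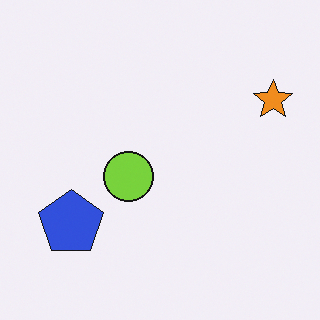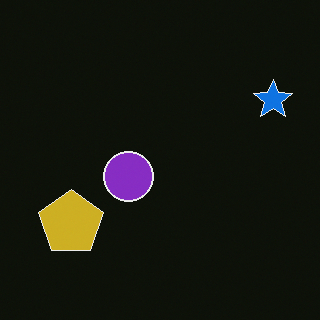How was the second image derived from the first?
This is the original image color-inverted (negative).

The light background has become dark and every shape's color is its complement — a photographic negative.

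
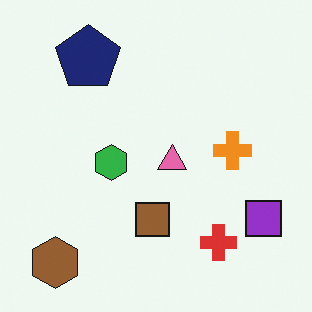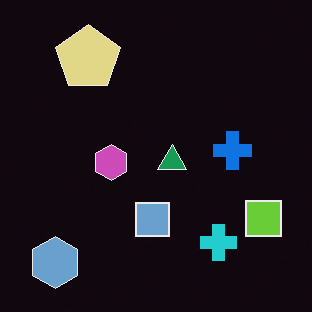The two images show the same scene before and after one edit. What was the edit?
The transformation is: color-inverted (negative).

The light background has become dark and every shape's color is its complement — a photographic negative.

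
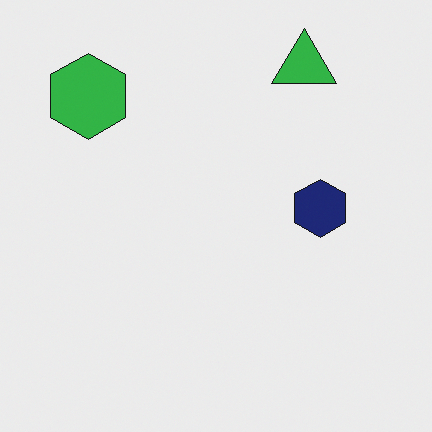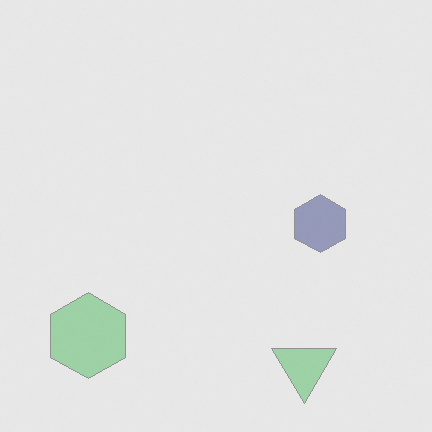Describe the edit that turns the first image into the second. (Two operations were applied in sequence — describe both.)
Washed out (contrast reduced), then flipped vertically (top ↔ bottom).

Tones are pushed toward mid-grey across the whole image — a global contrast change. The green triangle is in the top-right of the first image and the bottom-right of the second — shapes on opposite sides of the horizontal midline have swapped in a mirror flip.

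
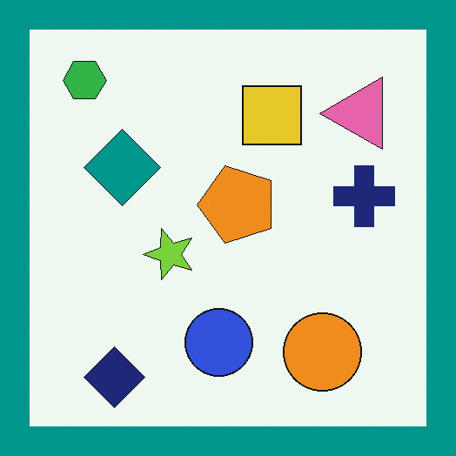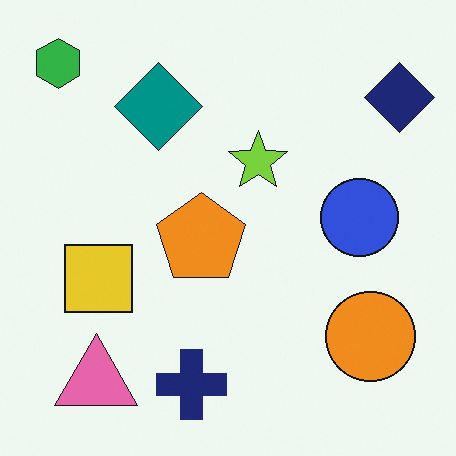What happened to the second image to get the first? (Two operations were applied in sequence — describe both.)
Transposed (reflected across the top-left ↔ bottom-right diagonal), then framed with a teal border.

Shapes have swapped their row and column positions — what was in the top-right is now in the bottom-left — a diagonal reflection. A solid teal frame runs around the edge of the first image, with the content slightly shrunk inside it.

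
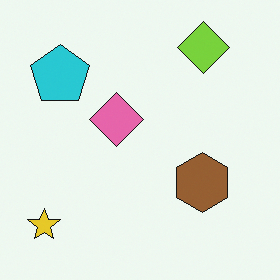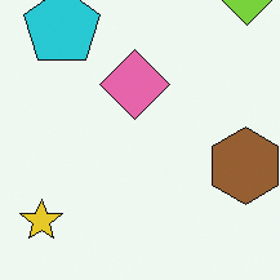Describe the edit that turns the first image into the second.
The image was cropped slightly and scaled back up.

The visible shapes are larger and the field of view is narrower; shapes near the original edges may be partly or wholly outside the frame — a crop-and-rescale.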